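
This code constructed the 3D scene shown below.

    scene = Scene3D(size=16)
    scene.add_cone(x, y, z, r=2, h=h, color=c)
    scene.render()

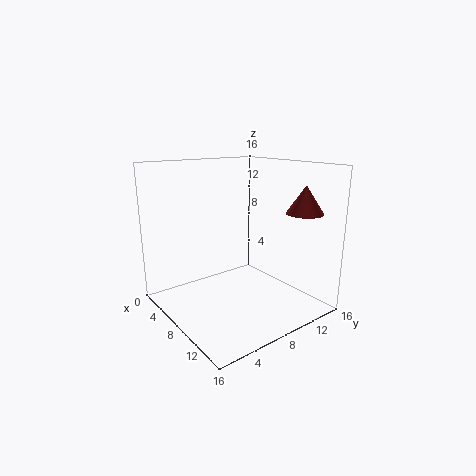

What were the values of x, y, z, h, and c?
x = 13
y = 13
z = 11
h = 3
c = 'brown'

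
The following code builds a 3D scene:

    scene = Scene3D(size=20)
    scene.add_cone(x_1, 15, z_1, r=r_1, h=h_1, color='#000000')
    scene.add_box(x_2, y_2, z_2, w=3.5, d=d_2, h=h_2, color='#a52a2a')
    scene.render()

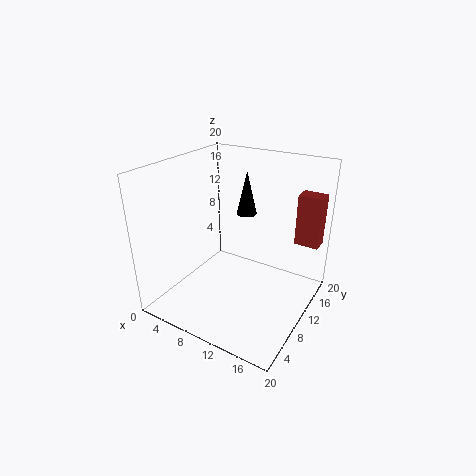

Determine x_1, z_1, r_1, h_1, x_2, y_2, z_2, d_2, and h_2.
x_1 = 8.5; z_1 = 11.5; r_1 = 1.5; h_1 = 6.5; x_2 = 16; y_2 = 16; z_2 = 8; d_2 = 2.5; h_2 = 7.5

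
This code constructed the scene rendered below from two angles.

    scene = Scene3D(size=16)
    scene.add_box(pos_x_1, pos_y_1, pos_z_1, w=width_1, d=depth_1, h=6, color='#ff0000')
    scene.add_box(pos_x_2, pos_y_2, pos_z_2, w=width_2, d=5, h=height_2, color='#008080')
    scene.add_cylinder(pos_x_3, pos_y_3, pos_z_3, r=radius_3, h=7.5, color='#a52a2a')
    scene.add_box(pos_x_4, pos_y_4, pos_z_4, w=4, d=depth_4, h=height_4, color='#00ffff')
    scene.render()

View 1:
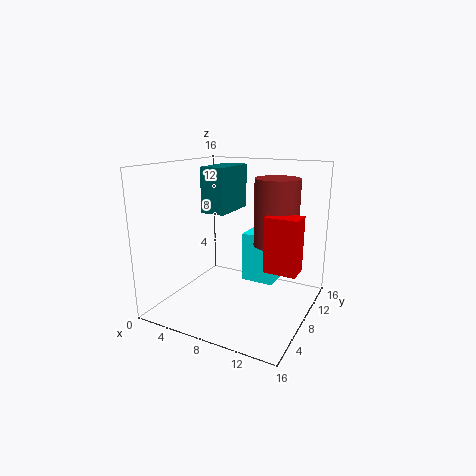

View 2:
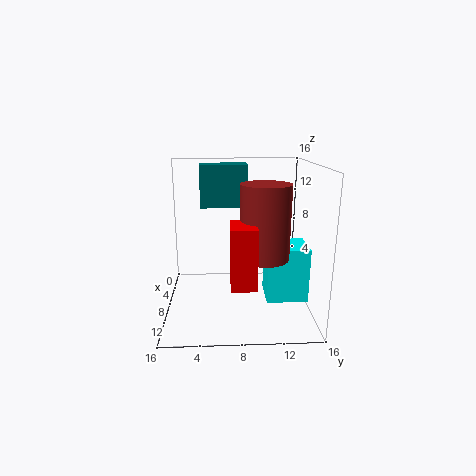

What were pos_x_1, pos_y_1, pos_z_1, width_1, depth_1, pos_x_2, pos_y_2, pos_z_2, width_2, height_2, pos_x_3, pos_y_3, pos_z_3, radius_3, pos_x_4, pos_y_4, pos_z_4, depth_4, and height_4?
pos_x_1 = 11.5; pos_y_1 = 7; pos_z_1 = 5; width_1 = 3.5; depth_1 = 2.5; pos_x_2 = 6; pos_y_2 = 4; pos_z_2 = 11.5; width_2 = 2.5; height_2 = 4.5; pos_x_3 = 11.5; pos_y_3 = 10.5; pos_z_3 = 7; radius_3 = 2.5; pos_x_4 = 7; pos_y_4 = 11; pos_z_4 = 1.5; depth_4 = 4.5; height_4 = 6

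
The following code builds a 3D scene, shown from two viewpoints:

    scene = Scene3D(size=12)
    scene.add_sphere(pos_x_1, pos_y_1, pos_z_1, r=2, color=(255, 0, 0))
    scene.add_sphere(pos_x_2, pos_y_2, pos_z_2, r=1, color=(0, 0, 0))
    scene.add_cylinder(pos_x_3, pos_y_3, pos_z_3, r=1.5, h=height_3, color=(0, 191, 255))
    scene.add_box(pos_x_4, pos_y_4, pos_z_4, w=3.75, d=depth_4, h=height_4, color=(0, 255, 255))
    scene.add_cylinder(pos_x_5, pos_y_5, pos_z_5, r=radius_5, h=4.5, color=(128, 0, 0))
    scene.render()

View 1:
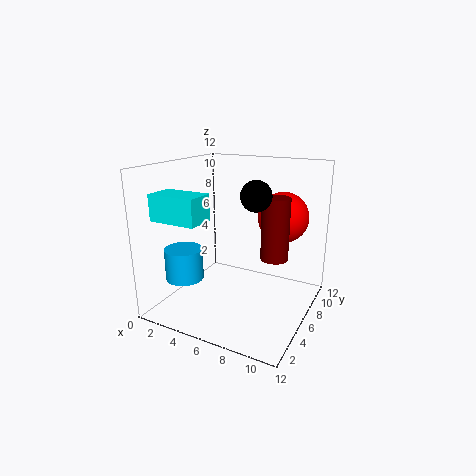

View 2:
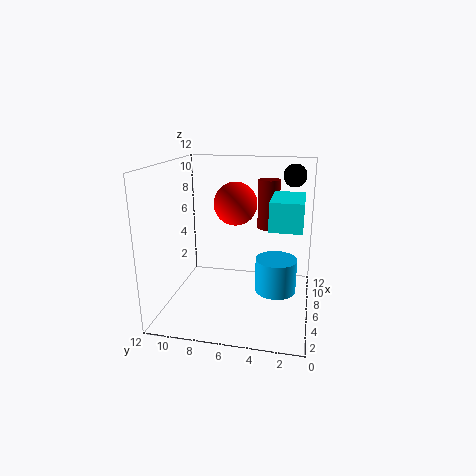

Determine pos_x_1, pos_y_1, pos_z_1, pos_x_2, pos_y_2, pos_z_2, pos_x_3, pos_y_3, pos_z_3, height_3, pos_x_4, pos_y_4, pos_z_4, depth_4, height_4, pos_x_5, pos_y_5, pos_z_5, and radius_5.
pos_x_1 = 9.5, pos_y_1 = 7, pos_z_1 = 8, pos_x_2 = 9.5, pos_y_2 = 1.75, pos_z_2 = 10.75, pos_x_3 = 3, pos_y_3 = 2.5, pos_z_3 = 3.25, height_3 = 2.5, pos_x_4 = 1.5, pos_y_4 = 0.75, pos_z_4 = 8.25, depth_4 = 2.25, height_4 = 2, pos_x_5 = 10, pos_y_5 = 4, pos_z_5 = 5.75, radius_5 = 1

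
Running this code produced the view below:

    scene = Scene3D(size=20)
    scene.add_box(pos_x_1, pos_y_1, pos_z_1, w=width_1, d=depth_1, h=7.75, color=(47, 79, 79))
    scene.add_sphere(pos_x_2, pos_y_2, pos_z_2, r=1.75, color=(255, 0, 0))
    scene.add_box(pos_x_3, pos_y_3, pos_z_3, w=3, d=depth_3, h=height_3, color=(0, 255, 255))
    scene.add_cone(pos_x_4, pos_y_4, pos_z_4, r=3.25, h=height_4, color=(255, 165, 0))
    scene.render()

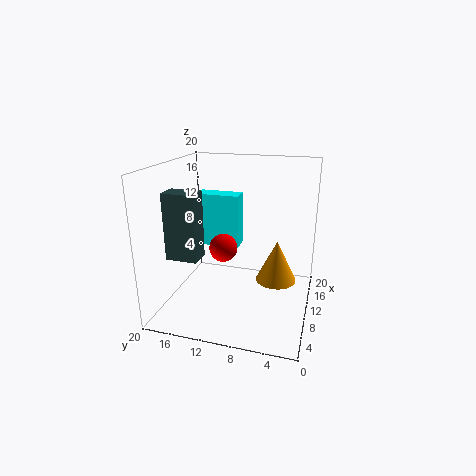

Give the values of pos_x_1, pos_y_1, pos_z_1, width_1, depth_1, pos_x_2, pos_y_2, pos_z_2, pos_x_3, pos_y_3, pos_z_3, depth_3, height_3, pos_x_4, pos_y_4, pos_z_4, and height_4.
pos_x_1 = 0.25, pos_y_1 = 12, pos_z_1 = 10.5, width_1 = 2.5, depth_1 = 3.75, pos_x_2 = 5.25, pos_y_2 = 10.5, pos_z_2 = 10.5, pos_x_3 = 15.75, pos_y_3 = 11.75, pos_z_3 = 5.75, depth_3 = 7, height_3 = 8.5, pos_x_4 = 16.75, pos_y_4 = 5.5, pos_z_4 = 0.5, height_4 = 6.75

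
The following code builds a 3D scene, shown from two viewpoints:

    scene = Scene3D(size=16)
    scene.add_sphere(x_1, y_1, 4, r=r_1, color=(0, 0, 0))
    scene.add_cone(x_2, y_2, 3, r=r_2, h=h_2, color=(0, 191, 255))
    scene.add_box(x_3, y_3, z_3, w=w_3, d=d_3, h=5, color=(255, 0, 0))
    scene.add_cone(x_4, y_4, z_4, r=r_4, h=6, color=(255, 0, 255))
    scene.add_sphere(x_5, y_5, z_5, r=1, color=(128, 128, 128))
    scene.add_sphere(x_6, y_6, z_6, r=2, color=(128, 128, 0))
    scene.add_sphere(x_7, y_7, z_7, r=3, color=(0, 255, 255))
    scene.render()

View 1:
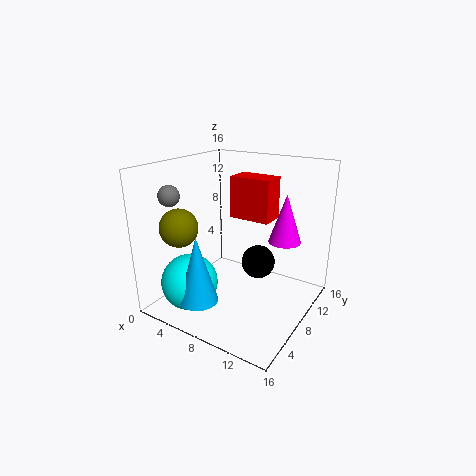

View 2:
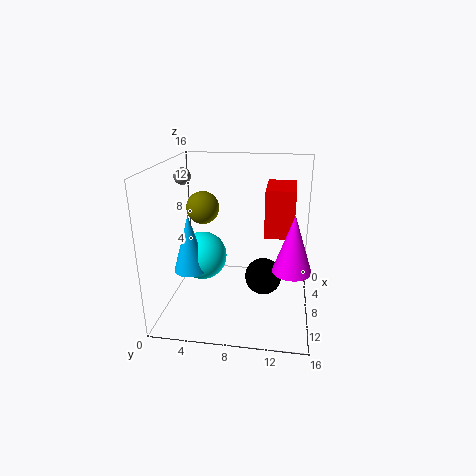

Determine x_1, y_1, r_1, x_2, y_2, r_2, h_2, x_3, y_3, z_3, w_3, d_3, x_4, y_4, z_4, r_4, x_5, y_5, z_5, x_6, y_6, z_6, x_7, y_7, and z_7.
x_1 = 9
y_1 = 11
r_1 = 2
x_2 = 7
y_2 = 2
r_2 = 2
h_2 = 7
x_3 = 5
y_3 = 11
z_3 = 9
w_3 = 5
d_3 = 3
x_4 = 11
y_4 = 14
z_4 = 6
r_4 = 2
x_5 = 5
y_5 = 1
z_5 = 14
x_6 = 4
y_6 = 3
z_6 = 10
x_7 = 5
y_7 = 3
z_7 = 4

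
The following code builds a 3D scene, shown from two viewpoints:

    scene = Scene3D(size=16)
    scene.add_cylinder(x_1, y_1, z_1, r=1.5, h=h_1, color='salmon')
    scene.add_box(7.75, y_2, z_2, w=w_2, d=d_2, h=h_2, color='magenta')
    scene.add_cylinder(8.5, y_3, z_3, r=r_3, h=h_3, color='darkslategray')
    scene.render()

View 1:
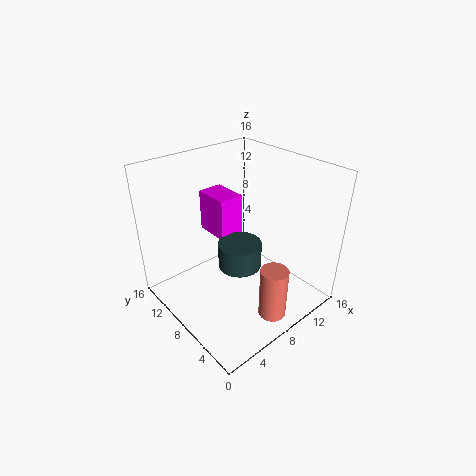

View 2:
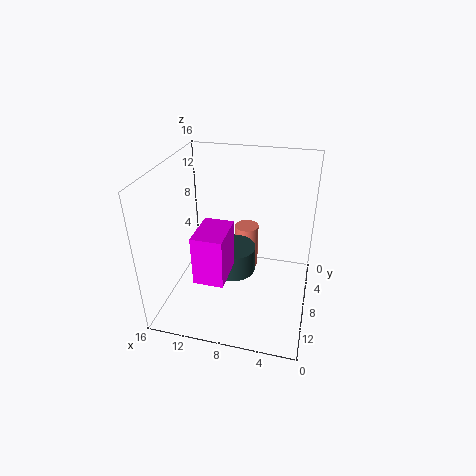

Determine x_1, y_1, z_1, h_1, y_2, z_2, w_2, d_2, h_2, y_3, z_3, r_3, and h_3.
x_1 = 8.25; y_1 = 2.5; z_1 = 0.75; h_1 = 5.75; y_2 = 10.5; z_2 = 6.5; w_2 = 3; d_2 = 4.25; h_2 = 5; y_3 = 8.25; z_3 = 4; r_3 = 2.5; h_3 = 3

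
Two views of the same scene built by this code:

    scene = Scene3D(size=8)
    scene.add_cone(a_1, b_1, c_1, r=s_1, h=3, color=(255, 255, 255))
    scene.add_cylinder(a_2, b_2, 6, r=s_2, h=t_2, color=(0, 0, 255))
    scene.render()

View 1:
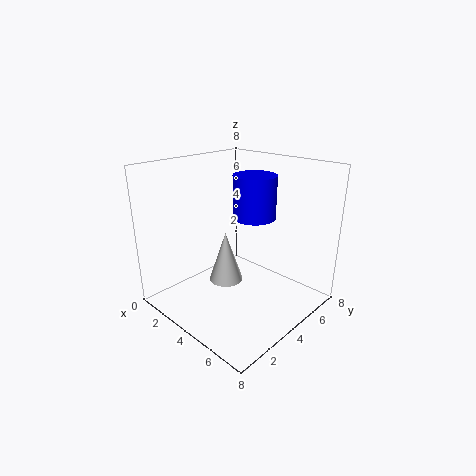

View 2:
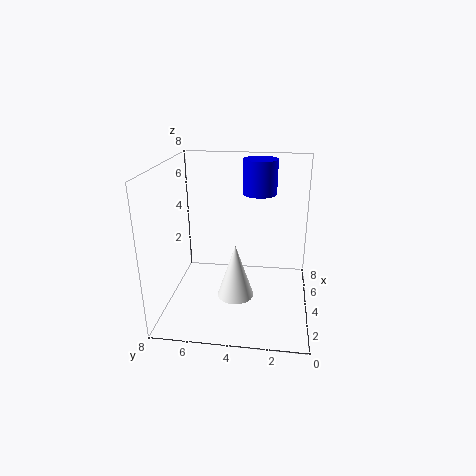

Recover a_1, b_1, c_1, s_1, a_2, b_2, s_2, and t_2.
a_1 = 3
b_1 = 4
c_1 = 1
s_1 = 1
a_2 = 6
b_2 = 3
s_2 = 1
t_2 = 2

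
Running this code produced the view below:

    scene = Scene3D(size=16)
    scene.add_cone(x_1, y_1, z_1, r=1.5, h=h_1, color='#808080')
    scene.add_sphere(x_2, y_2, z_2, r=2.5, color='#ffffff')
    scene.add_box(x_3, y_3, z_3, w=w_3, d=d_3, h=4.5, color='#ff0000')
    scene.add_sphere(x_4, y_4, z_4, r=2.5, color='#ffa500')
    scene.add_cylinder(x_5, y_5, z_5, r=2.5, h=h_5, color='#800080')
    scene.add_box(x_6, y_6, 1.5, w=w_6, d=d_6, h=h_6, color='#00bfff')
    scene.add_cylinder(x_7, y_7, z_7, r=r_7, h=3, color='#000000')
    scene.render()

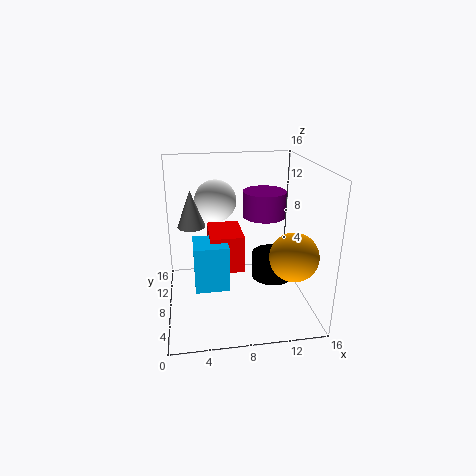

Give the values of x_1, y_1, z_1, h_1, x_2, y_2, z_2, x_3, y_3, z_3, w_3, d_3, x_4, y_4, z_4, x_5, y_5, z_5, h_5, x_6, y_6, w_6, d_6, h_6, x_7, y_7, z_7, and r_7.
x_1 = 3; y_1 = 8.5; z_1 = 9.5; h_1 = 4; x_2 = 6; y_2 = 12.5; z_2 = 11; x_3 = 5; y_3 = 9; z_3 = 3; w_3 = 4; d_3 = 5.5; x_4 = 13; y_4 = 3.5; z_4 = 7.5; x_5 = 11.5; y_5 = 10.5; z_5 = 9.5; h_5 = 3; x_6 = 3; y_6 = 7.5; w_6 = 4; d_6 = 4; h_6 = 5.5; x_7 = 12.5; y_7 = 9.5; z_7 = 2; r_7 = 2.5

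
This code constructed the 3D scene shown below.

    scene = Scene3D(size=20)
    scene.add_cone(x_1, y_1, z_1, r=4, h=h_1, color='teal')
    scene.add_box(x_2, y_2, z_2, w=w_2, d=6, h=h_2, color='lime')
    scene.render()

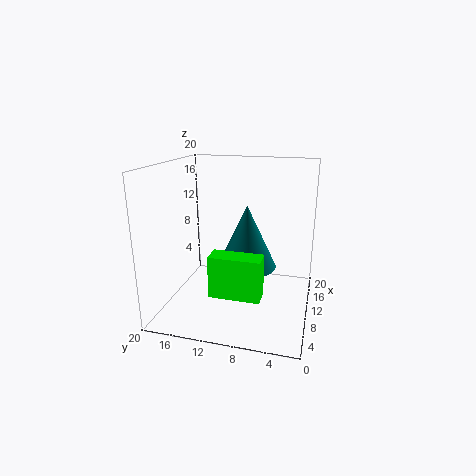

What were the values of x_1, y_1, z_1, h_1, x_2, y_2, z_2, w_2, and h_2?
x_1 = 9; y_1 = 8.5; z_1 = 6.5; h_1 = 8.5; x_2 = 0.5; y_2 = 5; z_2 = 6; w_2 = 2.5; h_2 = 5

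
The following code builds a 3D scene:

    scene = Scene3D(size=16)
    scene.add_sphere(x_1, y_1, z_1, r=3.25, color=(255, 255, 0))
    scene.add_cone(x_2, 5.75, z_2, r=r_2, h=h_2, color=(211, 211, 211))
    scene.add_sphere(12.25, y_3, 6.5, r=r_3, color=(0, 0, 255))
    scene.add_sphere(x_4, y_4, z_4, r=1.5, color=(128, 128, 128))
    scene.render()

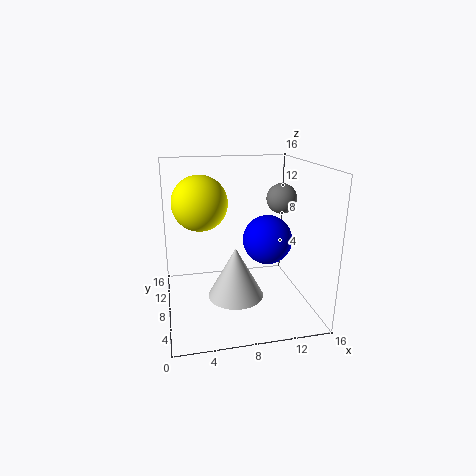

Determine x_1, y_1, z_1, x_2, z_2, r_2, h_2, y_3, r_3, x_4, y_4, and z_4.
x_1 = 4.25; y_1 = 11.5; z_1 = 11.25; x_2 = 7.25; z_2 = 2.25; r_2 = 3; h_2 = 5.5; y_3 = 10.5; r_3 = 3; x_4 = 11.75; y_4 = 5; z_4 = 13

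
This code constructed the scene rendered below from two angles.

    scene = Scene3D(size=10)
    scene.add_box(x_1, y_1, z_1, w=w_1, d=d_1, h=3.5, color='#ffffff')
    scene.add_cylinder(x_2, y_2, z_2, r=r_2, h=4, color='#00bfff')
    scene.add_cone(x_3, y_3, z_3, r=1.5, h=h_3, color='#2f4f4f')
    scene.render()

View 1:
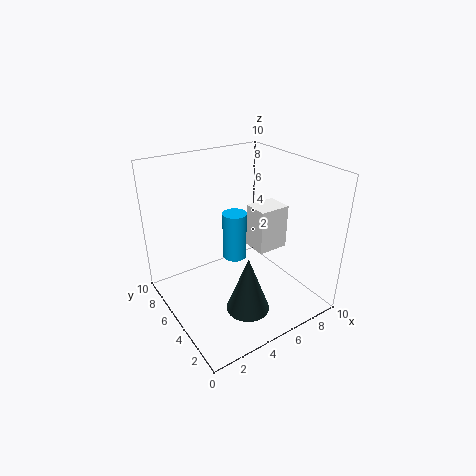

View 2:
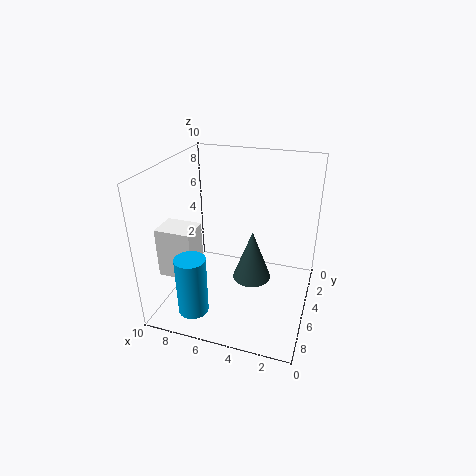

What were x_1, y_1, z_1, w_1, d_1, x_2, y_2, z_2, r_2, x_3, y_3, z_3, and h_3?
x_1 = 7.5; y_1 = 5.5; z_1 = 2.5; w_1 = 2.5; d_1 = 2; x_2 = 7; y_2 = 8.5; z_2 = 1; r_2 = 1; x_3 = 4.5; y_3 = 3; z_3 = 0.5; h_3 = 4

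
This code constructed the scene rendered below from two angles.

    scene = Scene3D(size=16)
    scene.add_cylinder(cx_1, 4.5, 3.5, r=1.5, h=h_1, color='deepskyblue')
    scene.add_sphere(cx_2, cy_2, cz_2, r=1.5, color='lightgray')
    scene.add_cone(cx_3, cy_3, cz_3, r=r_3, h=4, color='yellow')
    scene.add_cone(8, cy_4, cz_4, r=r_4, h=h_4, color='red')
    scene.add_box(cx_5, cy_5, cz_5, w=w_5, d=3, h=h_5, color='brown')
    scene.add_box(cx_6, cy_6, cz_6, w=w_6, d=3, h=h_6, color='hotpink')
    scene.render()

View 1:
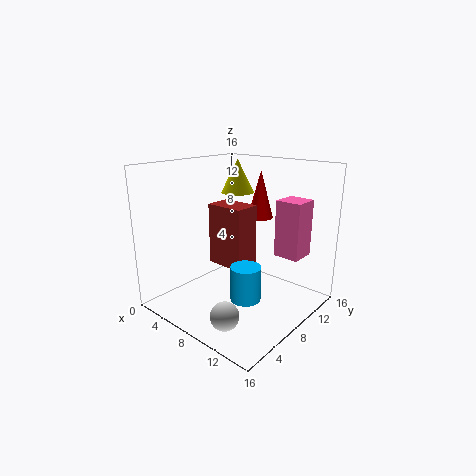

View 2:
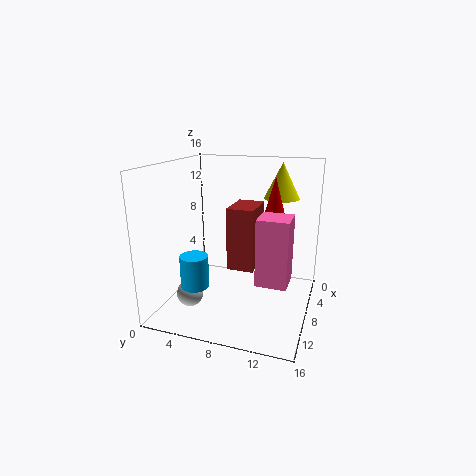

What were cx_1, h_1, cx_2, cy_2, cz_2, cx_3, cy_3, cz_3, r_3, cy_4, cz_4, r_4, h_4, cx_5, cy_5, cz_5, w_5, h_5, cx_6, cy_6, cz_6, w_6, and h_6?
cx_1 = 12
h_1 = 3.5
cx_2 = 10.5
cy_2 = 3
cz_2 = 1.5
cx_3 = 4.5
cy_3 = 12
cz_3 = 12
r_3 = 2
cy_4 = 12
cz_4 = 9.5
r_4 = 1.5
h_4 = 5.5
cx_5 = 4.5
cy_5 = 7
cz_5 = 4.5
w_5 = 4.5
h_5 = 7
cx_6 = 10.5
cy_6 = 11.5
cz_6 = 5.5
w_6 = 3
h_6 = 6.5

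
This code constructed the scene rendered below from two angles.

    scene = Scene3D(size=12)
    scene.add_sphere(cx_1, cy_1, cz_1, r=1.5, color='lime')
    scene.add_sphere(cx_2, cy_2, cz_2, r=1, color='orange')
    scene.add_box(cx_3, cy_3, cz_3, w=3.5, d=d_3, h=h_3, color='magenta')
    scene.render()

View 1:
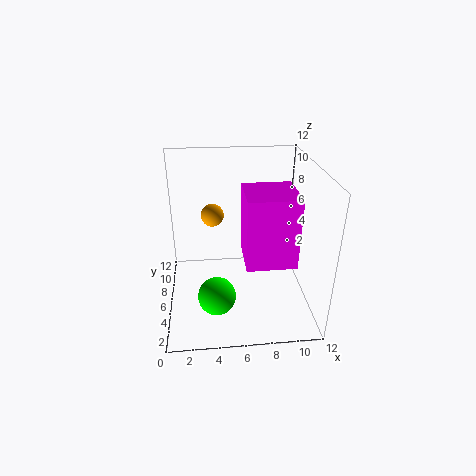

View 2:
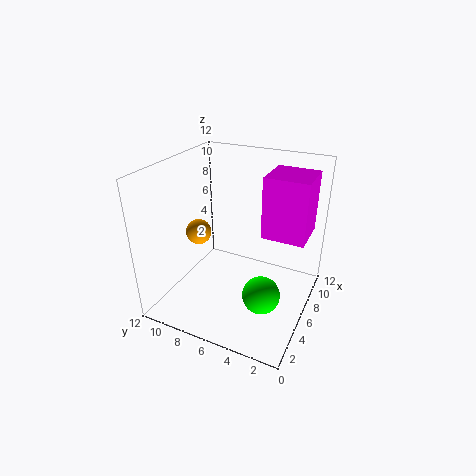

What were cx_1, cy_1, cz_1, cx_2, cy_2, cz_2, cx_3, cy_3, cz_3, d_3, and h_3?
cx_1 = 4, cy_1 = 3, cz_1 = 2.5, cx_2 = 4, cy_2 = 8.5, cz_2 = 7, cx_3 = 6, cy_3 = 0.5, cz_3 = 6.5, d_3 = 3.5, h_3 = 5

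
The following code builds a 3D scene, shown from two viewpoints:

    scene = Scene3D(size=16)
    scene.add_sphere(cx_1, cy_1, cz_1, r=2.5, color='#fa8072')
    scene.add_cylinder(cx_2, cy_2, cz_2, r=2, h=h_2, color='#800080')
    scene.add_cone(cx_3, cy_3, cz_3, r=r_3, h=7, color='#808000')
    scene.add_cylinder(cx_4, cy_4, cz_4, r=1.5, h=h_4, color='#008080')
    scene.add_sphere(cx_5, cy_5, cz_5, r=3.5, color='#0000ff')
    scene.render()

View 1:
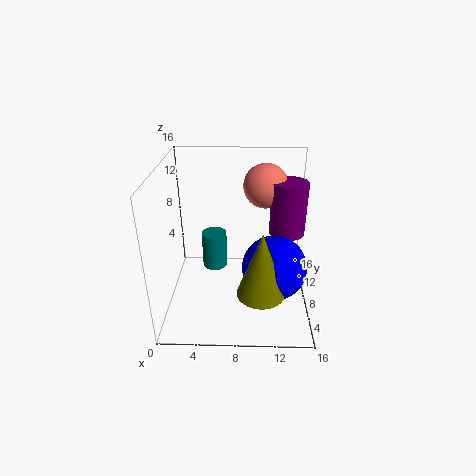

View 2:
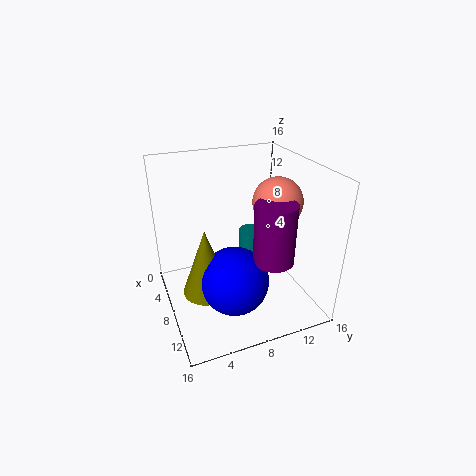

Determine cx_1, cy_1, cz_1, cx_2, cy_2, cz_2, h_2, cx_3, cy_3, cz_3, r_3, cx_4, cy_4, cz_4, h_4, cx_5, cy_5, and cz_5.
cx_1 = 11, cy_1 = 11, cz_1 = 13, cx_2 = 13.5, cy_2 = 9.5, cz_2 = 8, h_2 = 6, cx_3 = 10.5, cy_3 = 3.5, cz_3 = 4, r_3 = 2.5, cx_4 = 5, cy_4 = 11, cz_4 = 2.5, h_4 = 4.5, cx_5 = 12, cy_5 = 6, cz_5 = 5.5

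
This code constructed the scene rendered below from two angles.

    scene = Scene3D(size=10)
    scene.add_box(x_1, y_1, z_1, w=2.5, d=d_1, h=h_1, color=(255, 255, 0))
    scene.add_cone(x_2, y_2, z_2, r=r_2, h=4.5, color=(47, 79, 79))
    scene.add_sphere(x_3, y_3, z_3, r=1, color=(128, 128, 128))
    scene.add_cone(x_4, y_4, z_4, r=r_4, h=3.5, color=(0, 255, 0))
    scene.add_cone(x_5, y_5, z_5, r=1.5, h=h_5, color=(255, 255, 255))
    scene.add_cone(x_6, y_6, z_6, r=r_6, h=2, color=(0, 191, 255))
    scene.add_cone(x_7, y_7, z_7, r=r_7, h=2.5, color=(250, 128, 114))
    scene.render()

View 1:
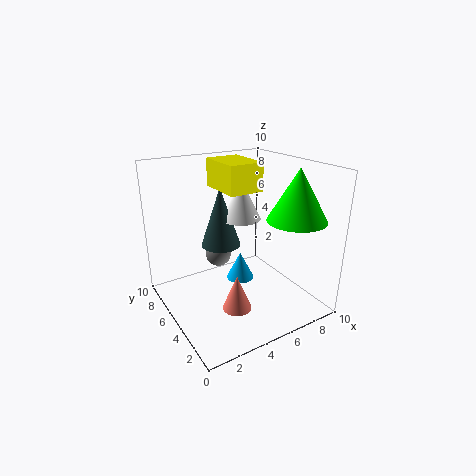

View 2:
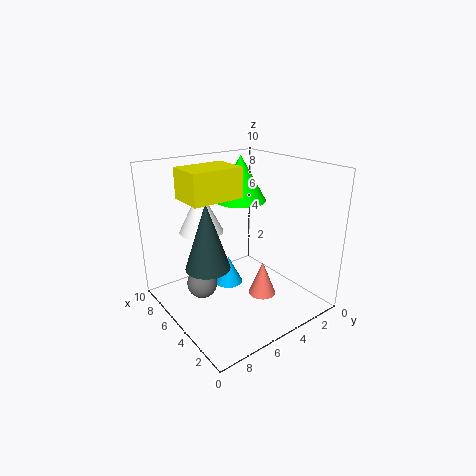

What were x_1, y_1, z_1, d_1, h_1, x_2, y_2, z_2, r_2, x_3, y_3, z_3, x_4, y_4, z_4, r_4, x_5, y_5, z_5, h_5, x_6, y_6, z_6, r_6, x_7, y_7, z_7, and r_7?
x_1 = 4.5; y_1 = 5; z_1 = 8; d_1 = 3.5; h_1 = 2; x_2 = 5; y_2 = 7.5; z_2 = 3.5; r_2 = 1.5; x_3 = 5; y_3 = 8; z_3 = 2.5; x_4 = 8; y_4 = 2.5; z_4 = 6.5; r_4 = 2; x_5 = 6.5; y_5 = 7; z_5 = 5.5; h_5 = 3; x_6 = 5.5; y_6 = 5.5; z_6 = 1.5; r_6 = 1; x_7 = 4; y_7 = 3.5; z_7 = 0.5; r_7 = 1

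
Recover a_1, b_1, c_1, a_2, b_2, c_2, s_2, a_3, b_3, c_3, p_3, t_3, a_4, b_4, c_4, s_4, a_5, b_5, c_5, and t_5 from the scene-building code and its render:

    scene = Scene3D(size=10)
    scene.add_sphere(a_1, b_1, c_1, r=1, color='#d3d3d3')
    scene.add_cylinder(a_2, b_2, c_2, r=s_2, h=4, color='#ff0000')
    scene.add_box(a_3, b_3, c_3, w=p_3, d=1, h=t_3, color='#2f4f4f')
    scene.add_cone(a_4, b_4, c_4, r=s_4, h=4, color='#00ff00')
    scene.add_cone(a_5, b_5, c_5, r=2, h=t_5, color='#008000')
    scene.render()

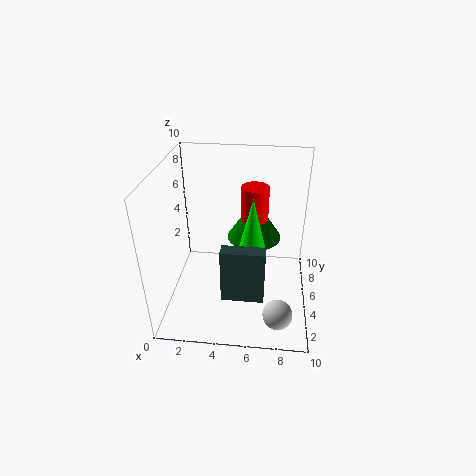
a_1 = 8
b_1 = 2
c_1 = 1
a_2 = 6
b_2 = 7
c_2 = 4
s_2 = 1
a_3 = 4
b_3 = 3
c_3 = 1
p_3 = 3
t_3 = 4
a_4 = 6
b_4 = 5
c_4 = 4
s_4 = 1
a_5 = 6
b_5 = 7
c_5 = 4
t_5 = 3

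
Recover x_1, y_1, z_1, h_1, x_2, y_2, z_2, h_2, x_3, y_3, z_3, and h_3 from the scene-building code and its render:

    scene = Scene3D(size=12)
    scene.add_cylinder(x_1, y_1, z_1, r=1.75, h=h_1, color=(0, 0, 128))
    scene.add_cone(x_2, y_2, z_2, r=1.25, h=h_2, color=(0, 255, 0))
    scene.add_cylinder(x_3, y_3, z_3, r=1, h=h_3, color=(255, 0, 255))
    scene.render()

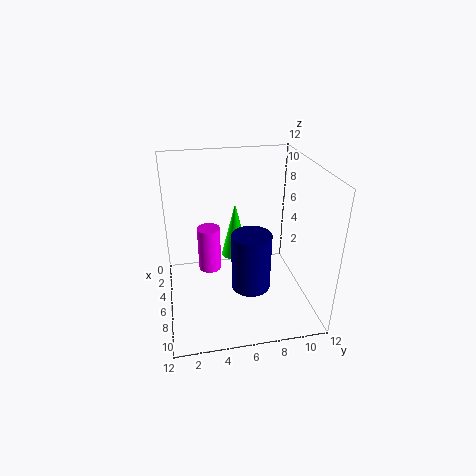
x_1 = 5.75, y_1 = 7.25, z_1 = 0.75, h_1 = 5.25, x_2 = 3.5, y_2 = 6.25, z_2 = 3, h_2 = 5, x_3 = 4.25, y_3 = 3.75, z_3 = 2.25, h_3 = 4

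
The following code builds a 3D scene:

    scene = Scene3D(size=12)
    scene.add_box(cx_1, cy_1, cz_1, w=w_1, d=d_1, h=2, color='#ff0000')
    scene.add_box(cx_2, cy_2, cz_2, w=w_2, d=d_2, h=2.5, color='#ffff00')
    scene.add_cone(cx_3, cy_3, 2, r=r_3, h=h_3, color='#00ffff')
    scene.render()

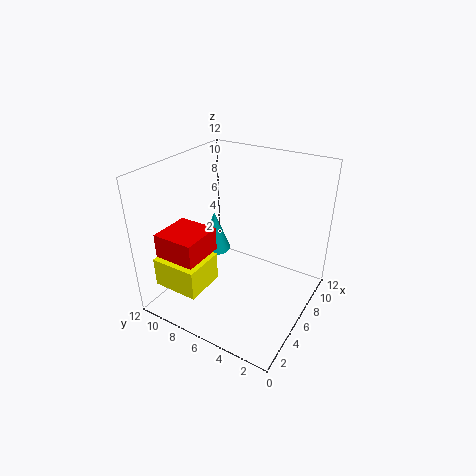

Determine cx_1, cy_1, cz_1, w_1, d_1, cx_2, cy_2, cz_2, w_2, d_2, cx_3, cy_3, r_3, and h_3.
cx_1 = 1.5, cy_1 = 7.5, cz_1 = 5, w_1 = 3.5, d_1 = 3.5, cx_2 = 1.5, cy_2 = 7.5, cz_2 = 2, w_2 = 3.5, d_2 = 4, cx_3 = 9, cy_3 = 10.5, r_3 = 1.5, h_3 = 4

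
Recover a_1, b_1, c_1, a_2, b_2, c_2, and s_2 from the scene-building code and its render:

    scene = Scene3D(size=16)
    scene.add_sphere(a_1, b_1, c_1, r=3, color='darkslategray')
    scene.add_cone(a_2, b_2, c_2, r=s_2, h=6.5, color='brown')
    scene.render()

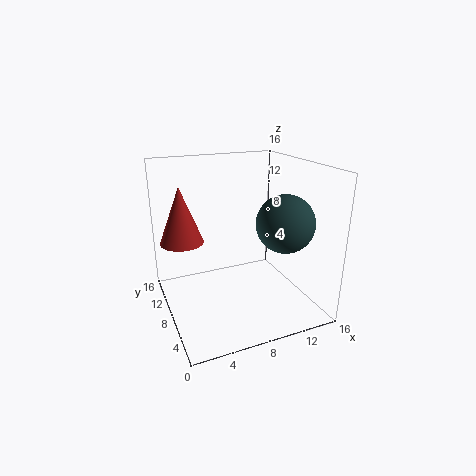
a_1 = 11.5
b_1 = 4
c_1 = 10.5
a_2 = 2.5
b_2 = 11.5
c_2 = 7
s_2 = 2.5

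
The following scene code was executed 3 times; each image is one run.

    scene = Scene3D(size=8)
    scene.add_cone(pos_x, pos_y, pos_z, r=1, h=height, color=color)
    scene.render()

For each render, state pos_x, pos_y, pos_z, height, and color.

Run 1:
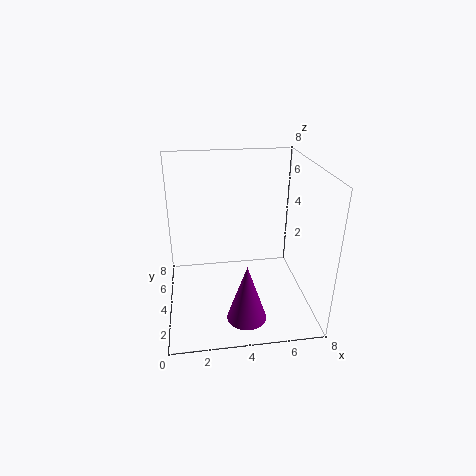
pos_x = 4, pos_y = 1, pos_z = 1, height = 3, color = 'purple'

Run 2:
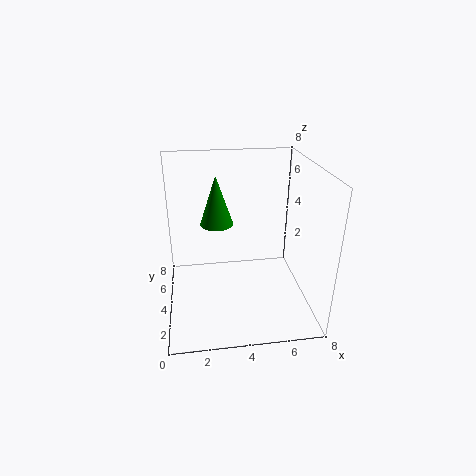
pos_x = 3, pos_y = 6, pos_z = 4, height = 3, color = 'green'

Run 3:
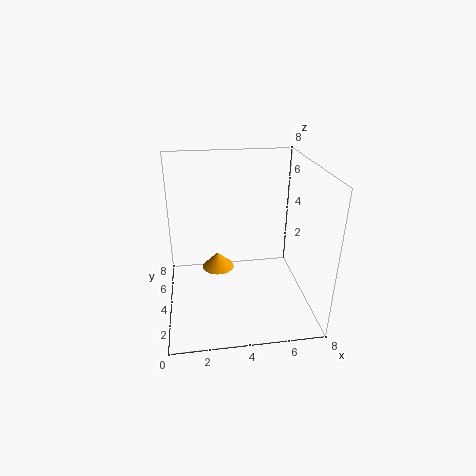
pos_x = 3, pos_y = 6, pos_z = 1, height = 1, color = 'orange'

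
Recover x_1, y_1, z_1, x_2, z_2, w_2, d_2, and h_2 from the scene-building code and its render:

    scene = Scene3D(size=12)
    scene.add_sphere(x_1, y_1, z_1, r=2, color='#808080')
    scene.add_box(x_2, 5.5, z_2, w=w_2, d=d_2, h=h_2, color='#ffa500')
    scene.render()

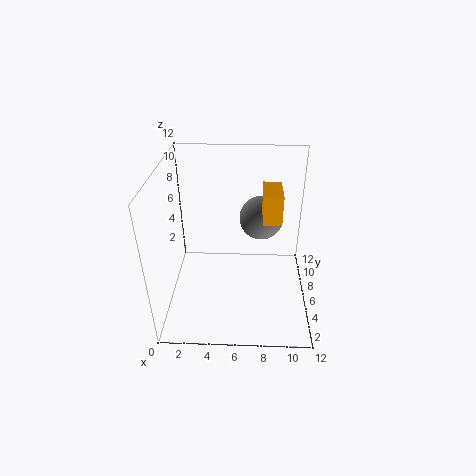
x_1 = 8
y_1 = 9.5
z_1 = 6
x_2 = 8
z_2 = 7.5
w_2 = 1.5
d_2 = 3
h_2 = 2.5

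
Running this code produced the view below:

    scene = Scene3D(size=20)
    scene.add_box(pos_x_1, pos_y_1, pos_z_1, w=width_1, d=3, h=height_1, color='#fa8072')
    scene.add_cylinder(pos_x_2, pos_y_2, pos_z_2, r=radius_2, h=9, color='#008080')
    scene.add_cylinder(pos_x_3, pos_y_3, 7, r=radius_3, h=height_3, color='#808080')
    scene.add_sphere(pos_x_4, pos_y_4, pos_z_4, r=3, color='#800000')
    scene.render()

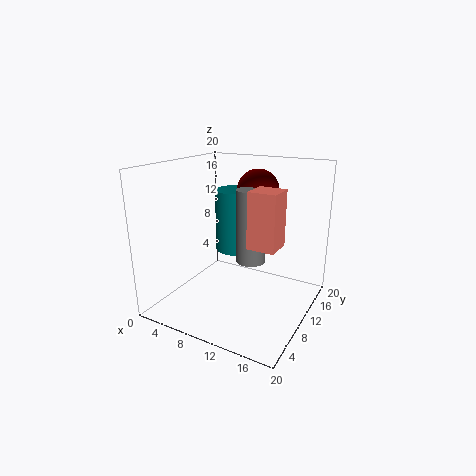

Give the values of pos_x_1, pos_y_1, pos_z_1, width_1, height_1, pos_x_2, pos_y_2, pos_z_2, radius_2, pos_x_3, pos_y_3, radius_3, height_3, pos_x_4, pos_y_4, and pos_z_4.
pos_x_1 = 16, pos_y_1 = 1, pos_z_1 = 13, width_1 = 3, height_1 = 6, pos_x_2 = 8, pos_y_2 = 13, pos_z_2 = 7, radius_2 = 3, pos_x_3 = 12, pos_y_3 = 10, radius_3 = 2, height_3 = 10, pos_x_4 = 11, pos_y_4 = 14, pos_z_4 = 16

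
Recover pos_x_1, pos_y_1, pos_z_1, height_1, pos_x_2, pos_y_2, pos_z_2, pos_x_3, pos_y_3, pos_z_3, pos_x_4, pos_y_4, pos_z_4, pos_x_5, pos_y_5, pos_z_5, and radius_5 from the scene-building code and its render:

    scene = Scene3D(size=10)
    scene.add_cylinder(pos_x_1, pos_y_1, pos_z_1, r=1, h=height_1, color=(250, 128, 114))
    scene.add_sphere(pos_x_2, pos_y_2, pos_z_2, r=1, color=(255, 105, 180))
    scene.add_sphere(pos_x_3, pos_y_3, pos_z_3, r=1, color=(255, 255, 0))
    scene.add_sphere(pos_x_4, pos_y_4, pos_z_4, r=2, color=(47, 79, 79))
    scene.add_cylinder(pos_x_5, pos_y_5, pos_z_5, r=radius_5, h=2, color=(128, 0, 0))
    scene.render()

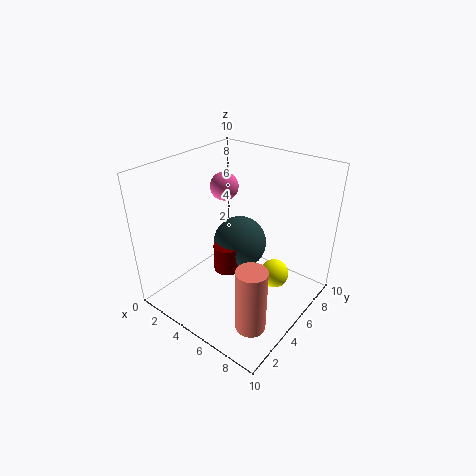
pos_x_1 = 8; pos_y_1 = 2.5; pos_z_1 = 0.5; height_1 = 4.5; pos_x_2 = 3; pos_y_2 = 6; pos_z_2 = 8; pos_x_3 = 7.5; pos_y_3 = 6; pos_z_3 = 2.5; pos_x_4 = 4; pos_y_4 = 6.5; pos_z_4 = 3.5; pos_x_5 = 4; pos_y_5 = 5; pos_z_5 = 2; radius_5 = 1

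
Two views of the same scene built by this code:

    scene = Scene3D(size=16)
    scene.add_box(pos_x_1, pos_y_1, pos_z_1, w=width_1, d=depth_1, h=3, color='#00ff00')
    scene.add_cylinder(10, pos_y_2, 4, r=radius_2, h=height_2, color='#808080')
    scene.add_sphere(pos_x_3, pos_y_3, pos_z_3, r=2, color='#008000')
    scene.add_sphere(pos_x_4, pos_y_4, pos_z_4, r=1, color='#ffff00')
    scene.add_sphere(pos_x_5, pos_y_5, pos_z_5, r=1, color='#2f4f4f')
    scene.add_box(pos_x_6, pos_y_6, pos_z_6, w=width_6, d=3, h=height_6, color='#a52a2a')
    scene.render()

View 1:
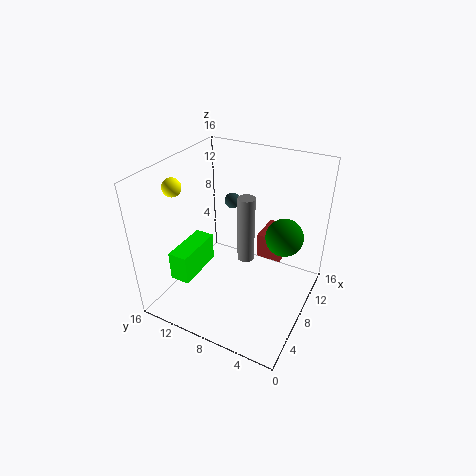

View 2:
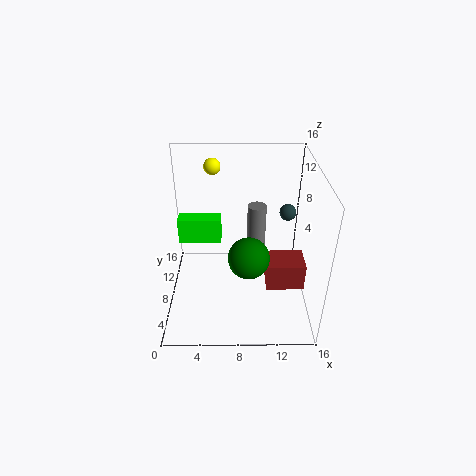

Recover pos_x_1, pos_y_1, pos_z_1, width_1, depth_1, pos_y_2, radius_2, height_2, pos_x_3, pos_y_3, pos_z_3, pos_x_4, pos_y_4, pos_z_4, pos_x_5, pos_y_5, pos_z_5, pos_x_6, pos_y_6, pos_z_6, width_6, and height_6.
pos_x_1 = 1
pos_y_1 = 10
pos_z_1 = 6
width_1 = 5
depth_1 = 2
pos_y_2 = 8
radius_2 = 1
height_2 = 8
pos_x_3 = 9
pos_y_3 = 3
pos_z_3 = 9
pos_x_4 = 5
pos_y_4 = 14
pos_z_4 = 14
pos_x_5 = 14
pos_y_5 = 12
pos_z_5 = 9
pos_x_6 = 11
pos_y_6 = 4
pos_z_6 = 4
width_6 = 4
height_6 = 3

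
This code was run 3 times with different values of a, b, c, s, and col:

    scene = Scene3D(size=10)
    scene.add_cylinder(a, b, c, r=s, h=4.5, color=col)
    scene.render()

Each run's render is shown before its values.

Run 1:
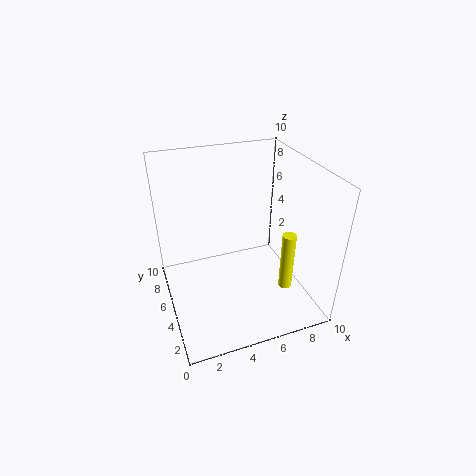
a = 8.5
b = 4
c = 0.5
s = 0.5
col = 'yellow'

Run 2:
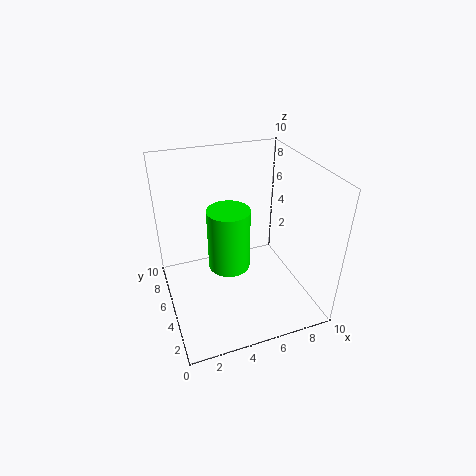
a = 4.5
b = 5.5
c = 2.5
s = 1.5
col = 'lime'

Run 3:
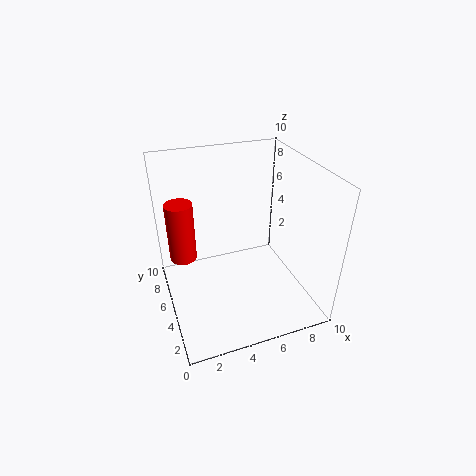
a = 1.5
b = 7.5
c = 2.5
s = 1
col = 'red'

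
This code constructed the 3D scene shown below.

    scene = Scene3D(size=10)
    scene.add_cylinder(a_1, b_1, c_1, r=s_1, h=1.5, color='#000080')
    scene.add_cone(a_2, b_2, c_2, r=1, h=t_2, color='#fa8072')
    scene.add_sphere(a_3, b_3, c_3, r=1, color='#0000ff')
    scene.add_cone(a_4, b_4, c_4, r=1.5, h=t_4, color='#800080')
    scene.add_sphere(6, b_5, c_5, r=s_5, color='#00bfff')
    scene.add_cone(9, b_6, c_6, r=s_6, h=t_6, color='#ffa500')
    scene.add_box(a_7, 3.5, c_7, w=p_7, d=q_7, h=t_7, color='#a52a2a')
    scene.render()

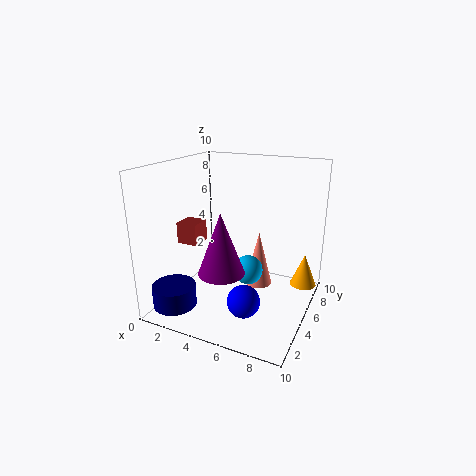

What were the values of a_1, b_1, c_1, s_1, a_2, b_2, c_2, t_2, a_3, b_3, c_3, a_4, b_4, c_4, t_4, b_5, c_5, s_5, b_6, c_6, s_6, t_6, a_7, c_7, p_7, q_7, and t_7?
a_1 = 1.5; b_1 = 2; c_1 = 0.5; s_1 = 1.5; a_2 = 6; b_2 = 6.5; c_2 = 1; t_2 = 4; a_3 = 7; b_3 = 1.5; c_3 = 2.5; a_4 = 5; b_4 = 2.5; c_4 = 3.5; t_4 = 4; b_5 = 4.5; c_5 = 3; s_5 = 1; b_6 = 8.5; c_6 = 0.5; s_6 = 1; t_6 = 2.5; a_7 = 1; c_7 = 4.5; p_7 = 1.5; q_7 = 1.5; t_7 = 1.5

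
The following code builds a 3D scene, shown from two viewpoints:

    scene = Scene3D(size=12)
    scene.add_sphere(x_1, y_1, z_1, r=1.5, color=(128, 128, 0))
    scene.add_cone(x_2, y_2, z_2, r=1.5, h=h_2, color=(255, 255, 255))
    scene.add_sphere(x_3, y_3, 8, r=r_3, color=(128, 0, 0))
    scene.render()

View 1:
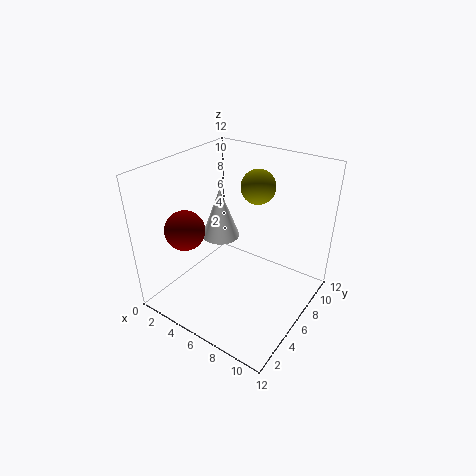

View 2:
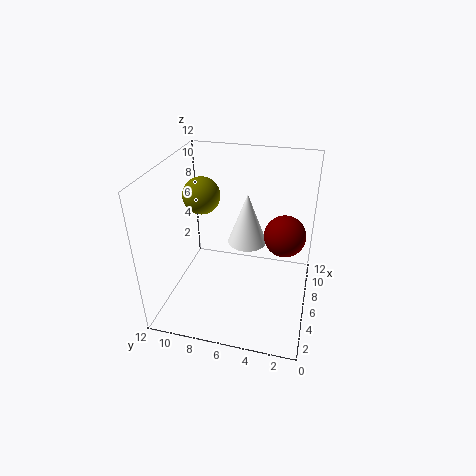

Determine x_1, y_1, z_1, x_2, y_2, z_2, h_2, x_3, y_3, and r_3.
x_1 = 6
y_1 = 9
z_1 = 9.5
x_2 = 5
y_2 = 5
z_2 = 6.5
h_2 = 4
x_3 = 4
y_3 = 2
r_3 = 1.5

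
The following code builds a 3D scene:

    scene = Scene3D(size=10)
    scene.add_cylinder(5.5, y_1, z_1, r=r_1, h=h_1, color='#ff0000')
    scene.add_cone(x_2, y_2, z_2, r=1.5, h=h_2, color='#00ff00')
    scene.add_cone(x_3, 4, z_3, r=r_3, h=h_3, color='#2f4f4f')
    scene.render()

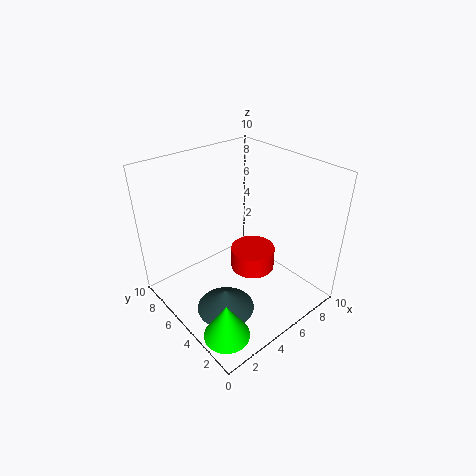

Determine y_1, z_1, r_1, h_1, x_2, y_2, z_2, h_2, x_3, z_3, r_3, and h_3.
y_1 = 4, z_1 = 3, r_1 = 1.5, h_1 = 1.5, x_2 = 1.5, y_2 = 2, z_2 = 0.5, h_2 = 2.5, x_3 = 3, z_3 = 0.5, r_3 = 2, h_3 = 1.5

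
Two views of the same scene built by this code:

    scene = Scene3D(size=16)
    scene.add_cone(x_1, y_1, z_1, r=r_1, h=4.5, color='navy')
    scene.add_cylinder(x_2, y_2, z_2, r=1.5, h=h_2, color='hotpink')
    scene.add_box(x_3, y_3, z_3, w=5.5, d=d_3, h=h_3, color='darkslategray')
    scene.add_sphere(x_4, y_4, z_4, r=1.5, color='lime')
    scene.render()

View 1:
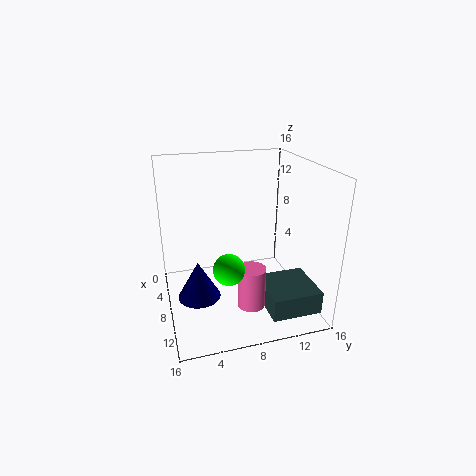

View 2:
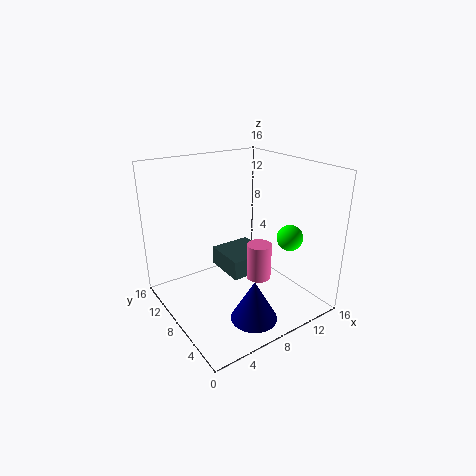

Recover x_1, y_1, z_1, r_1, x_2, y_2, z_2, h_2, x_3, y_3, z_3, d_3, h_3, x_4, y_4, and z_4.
x_1 = 7
y_1 = 3.5
z_1 = 0.5
r_1 = 2.5
x_2 = 11.5
y_2 = 8.5
z_2 = 1.5
h_2 = 4.5
x_3 = 9
y_3 = 10
z_3 = 1
d_3 = 5.5
h_3 = 2.5
x_4 = 13.5
y_4 = 5.5
z_4 = 7.5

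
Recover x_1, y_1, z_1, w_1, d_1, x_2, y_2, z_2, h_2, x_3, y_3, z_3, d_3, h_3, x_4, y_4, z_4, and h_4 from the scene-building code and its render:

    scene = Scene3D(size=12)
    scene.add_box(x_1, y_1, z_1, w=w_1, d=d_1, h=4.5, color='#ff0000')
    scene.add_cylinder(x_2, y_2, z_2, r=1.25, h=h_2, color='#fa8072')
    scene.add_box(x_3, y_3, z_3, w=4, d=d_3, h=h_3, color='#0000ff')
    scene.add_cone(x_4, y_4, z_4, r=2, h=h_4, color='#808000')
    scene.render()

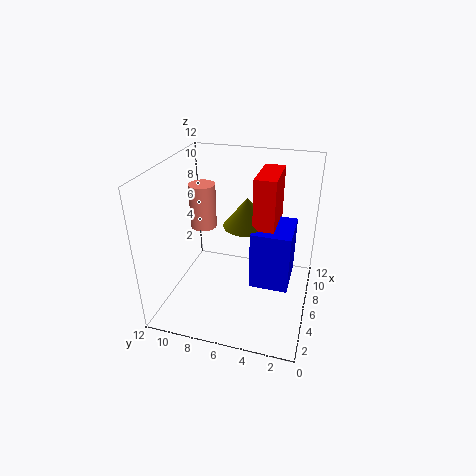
x_1 = 5.75, y_1 = 3, z_1 = 6.75, w_1 = 4.25, d_1 = 1.75, x_2 = 9.5, y_2 = 10.5, z_2 = 4.75, h_2 = 4.25, x_3 = 5, y_3 = 1.5, z_3 = 2, d_3 = 3.25, h_3 = 5, x_4 = 7, y_4 = 5.5, z_4 = 6.75, h_4 = 2.5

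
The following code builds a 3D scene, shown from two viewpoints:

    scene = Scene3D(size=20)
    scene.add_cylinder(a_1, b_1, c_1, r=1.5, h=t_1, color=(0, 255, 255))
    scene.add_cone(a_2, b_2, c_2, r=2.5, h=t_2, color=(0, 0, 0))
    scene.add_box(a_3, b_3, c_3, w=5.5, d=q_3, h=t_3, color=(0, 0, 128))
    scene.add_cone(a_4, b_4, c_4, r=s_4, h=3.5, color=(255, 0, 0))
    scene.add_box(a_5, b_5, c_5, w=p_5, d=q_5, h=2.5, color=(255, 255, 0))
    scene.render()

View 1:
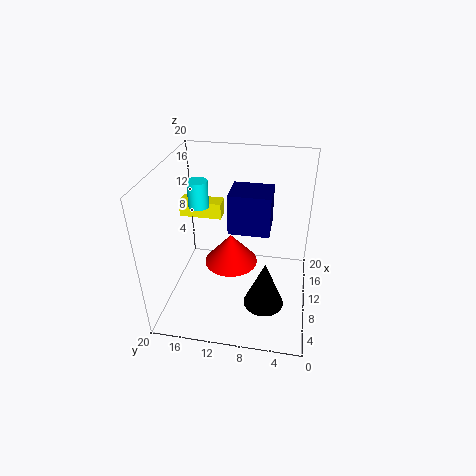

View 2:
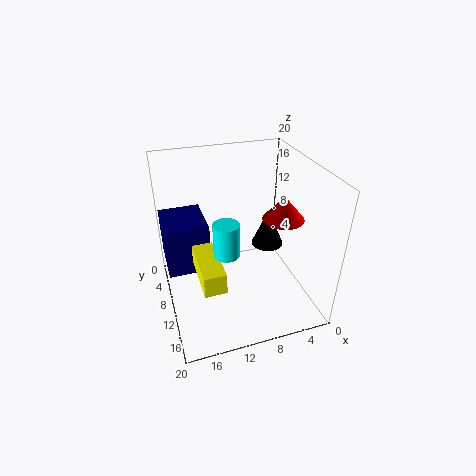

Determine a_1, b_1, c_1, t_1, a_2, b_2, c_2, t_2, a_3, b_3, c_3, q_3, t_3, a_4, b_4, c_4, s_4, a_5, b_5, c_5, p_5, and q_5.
a_1 = 13.5; b_1 = 16.5; c_1 = 12.5; t_1 = 4; a_2 = 3.5; b_2 = 5.5; c_2 = 5; t_2 = 6; a_3 = 14.5; b_3 = 6; c_3 = 7.5; q_3 = 6.5; t_3 = 6.5; a_4 = 3; b_4 = 9.5; c_4 = 11.5; s_4 = 3; a_5 = 14.5; b_5 = 13.5; c_5 = 10; p_5 = 2.5; q_5 = 6.5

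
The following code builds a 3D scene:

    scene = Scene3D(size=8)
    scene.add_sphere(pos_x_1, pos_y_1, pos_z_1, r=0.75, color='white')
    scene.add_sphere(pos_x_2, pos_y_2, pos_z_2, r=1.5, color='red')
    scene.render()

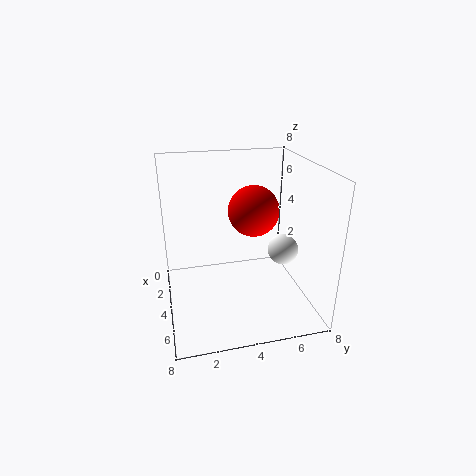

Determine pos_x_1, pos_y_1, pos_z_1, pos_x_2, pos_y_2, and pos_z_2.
pos_x_1 = 6.25; pos_y_1 = 5.75; pos_z_1 = 4.25; pos_x_2 = 2.75; pos_y_2 = 5.25; pos_z_2 = 5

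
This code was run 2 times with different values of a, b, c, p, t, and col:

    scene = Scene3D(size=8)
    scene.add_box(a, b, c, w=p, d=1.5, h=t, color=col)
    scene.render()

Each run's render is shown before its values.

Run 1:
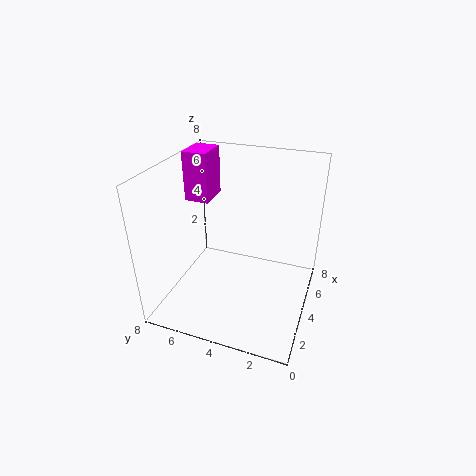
a = 5.5; b = 6.5; c = 5; p = 2; t = 3; col = 'magenta'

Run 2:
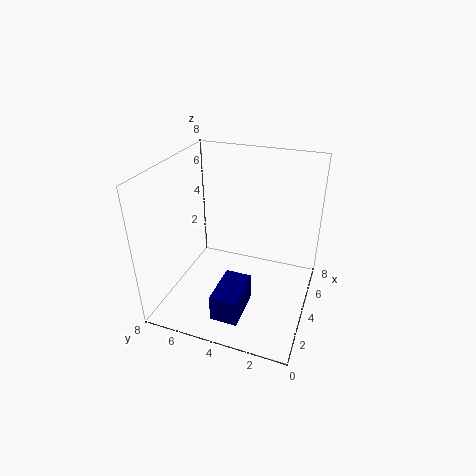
a = 1; b = 3; c = 0.5; p = 2.5; t = 1.5; col = 'navy'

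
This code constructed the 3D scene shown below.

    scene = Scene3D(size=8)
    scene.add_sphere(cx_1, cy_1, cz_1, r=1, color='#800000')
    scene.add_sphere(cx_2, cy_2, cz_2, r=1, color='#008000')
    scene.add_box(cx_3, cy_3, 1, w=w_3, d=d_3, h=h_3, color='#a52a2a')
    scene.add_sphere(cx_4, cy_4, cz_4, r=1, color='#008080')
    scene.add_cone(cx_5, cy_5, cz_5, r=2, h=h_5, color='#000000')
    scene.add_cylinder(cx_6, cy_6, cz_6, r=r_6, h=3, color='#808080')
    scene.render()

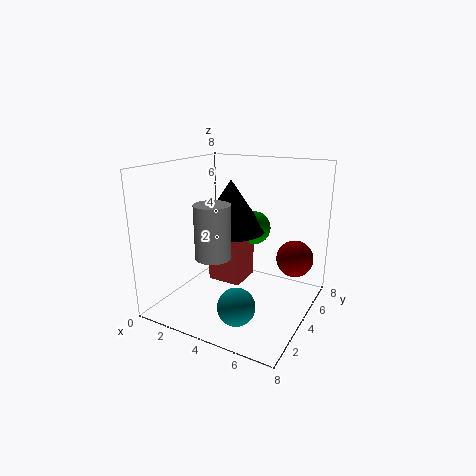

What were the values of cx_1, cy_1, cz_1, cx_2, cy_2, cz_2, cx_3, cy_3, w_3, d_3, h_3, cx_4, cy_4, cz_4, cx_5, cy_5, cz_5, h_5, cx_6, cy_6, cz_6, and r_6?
cx_1 = 7
cy_1 = 5
cz_1 = 3
cx_2 = 4
cy_2 = 6
cz_2 = 4
cx_3 = 2
cy_3 = 4
w_3 = 2
d_3 = 2
h_3 = 3
cx_4 = 5
cy_4 = 2
cz_4 = 1
cx_5 = 3
cy_5 = 5
cz_5 = 4
h_5 = 3
cx_6 = 3
cy_6 = 3
cz_6 = 3
r_6 = 1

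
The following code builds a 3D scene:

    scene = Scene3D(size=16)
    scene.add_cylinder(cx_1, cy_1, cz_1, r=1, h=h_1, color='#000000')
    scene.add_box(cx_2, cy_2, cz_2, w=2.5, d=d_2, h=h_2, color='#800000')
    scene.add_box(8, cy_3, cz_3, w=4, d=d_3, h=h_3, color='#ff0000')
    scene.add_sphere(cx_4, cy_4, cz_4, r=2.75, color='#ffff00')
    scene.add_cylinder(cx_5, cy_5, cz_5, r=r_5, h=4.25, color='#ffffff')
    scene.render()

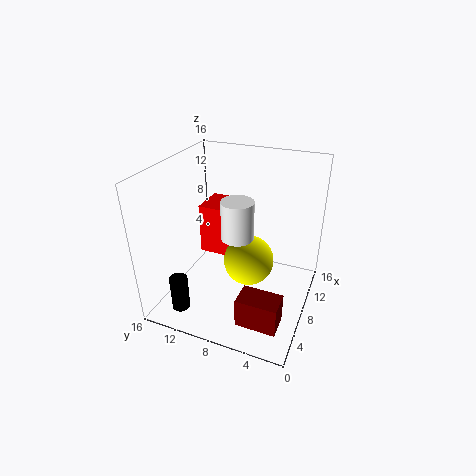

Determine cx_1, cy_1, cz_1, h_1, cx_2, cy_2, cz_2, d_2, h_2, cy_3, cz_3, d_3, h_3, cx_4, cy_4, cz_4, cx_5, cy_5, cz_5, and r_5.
cx_1 = 3
cy_1 = 13
cz_1 = 0.5
h_1 = 4
cx_2 = 0.5
cy_2 = 1.25
cz_2 = 3
d_2 = 4
h_2 = 3
cy_3 = 8.5
cz_3 = 5.25
d_3 = 4.25
h_3 = 5.75
cx_4 = 7.5
cy_4 = 6.5
cz_4 = 5.75
cx_5 = 7.25
cy_5 = 7.75
cz_5 = 8.5
r_5 = 1.75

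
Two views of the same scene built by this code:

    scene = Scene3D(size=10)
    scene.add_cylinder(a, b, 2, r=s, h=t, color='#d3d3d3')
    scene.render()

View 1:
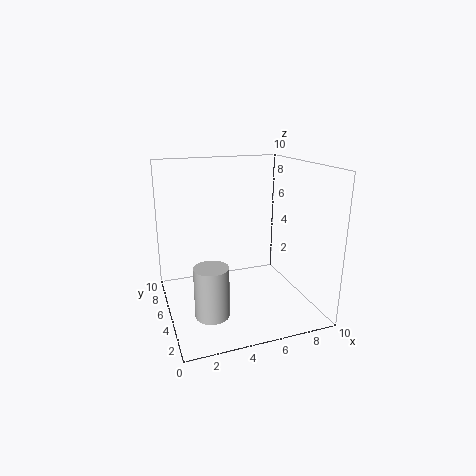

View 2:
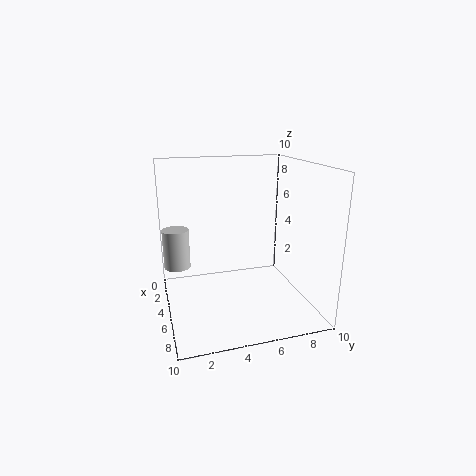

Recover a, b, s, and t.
a = 2, b = 1, s = 1, t = 3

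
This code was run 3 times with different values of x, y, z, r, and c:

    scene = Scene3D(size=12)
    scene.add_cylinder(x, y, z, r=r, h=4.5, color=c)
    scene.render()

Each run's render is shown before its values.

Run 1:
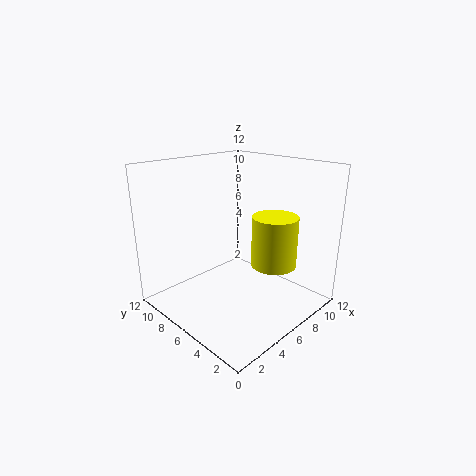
x = 9
y = 4.5
z = 3
r = 2
c = 'yellow'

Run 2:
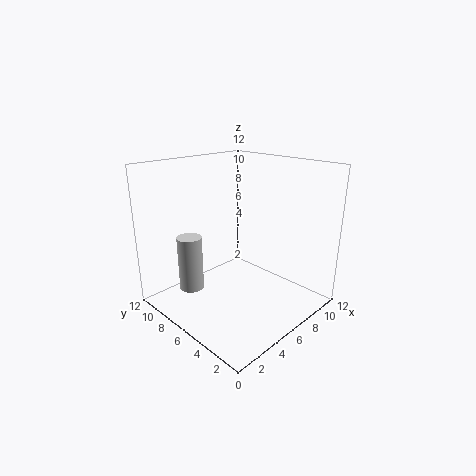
x = 2.5
y = 8
z = 2
r = 1
c = 'lightgray'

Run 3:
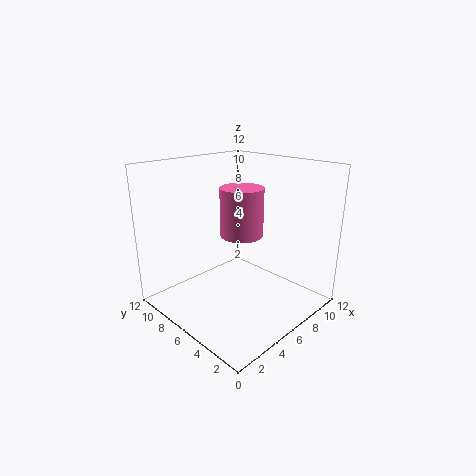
x = 8.5
y = 8
z = 5
r = 2
c = 'hotpink'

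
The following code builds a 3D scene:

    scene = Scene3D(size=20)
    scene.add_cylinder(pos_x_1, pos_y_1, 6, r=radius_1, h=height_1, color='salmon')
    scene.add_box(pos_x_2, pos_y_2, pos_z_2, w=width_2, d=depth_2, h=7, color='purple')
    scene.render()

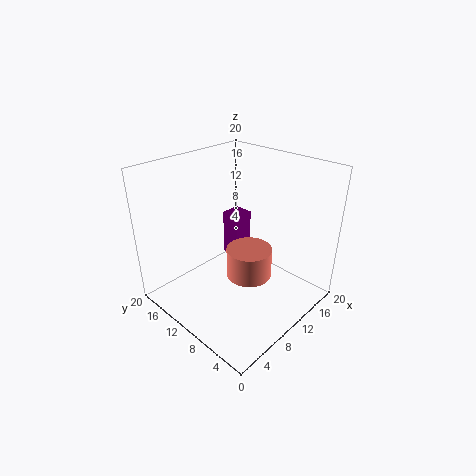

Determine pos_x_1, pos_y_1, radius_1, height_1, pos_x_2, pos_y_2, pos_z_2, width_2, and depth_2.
pos_x_1 = 9, pos_y_1 = 7, radius_1 = 3, height_1 = 4, pos_x_2 = 13, pos_y_2 = 13, pos_z_2 = 4, width_2 = 3, depth_2 = 3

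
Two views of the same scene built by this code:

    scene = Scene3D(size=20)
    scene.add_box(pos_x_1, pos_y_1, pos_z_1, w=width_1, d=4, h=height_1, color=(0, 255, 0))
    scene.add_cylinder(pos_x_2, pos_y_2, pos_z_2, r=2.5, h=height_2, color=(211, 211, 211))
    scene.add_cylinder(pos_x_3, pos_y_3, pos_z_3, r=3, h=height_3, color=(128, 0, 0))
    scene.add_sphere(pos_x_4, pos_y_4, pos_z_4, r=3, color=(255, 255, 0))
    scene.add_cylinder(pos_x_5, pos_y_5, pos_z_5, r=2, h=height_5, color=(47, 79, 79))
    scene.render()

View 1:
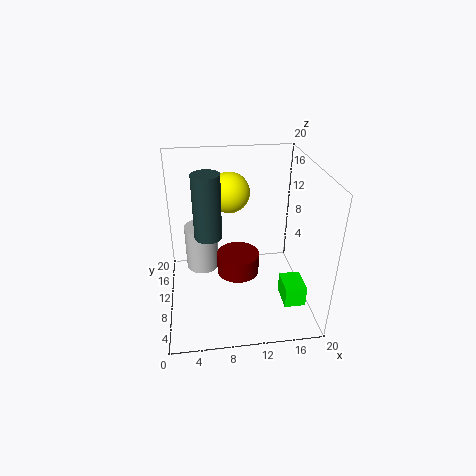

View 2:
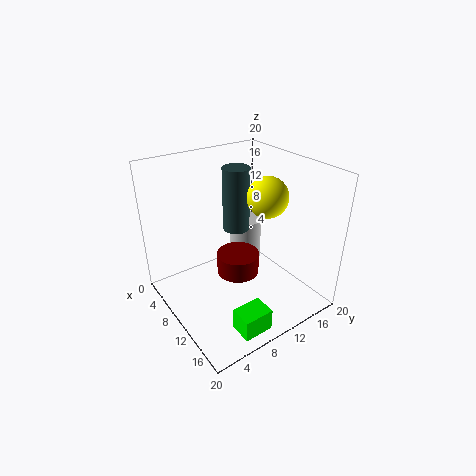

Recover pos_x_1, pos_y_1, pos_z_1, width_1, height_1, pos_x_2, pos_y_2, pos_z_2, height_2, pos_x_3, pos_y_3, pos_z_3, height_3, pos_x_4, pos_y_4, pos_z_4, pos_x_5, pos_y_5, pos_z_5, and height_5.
pos_x_1 = 16; pos_y_1 = 5; pos_z_1 = 1; width_1 = 3; height_1 = 3; pos_x_2 = 5; pos_y_2 = 15; pos_z_2 = 2.5; height_2 = 7; pos_x_3 = 10; pos_y_3 = 10; pos_z_3 = 4.5; height_3 = 3; pos_x_4 = 9.5; pos_y_4 = 15.5; pos_z_4 = 14.5; pos_x_5 = 6; pos_y_5 = 12.5; pos_z_5 = 9; height_5 = 9.5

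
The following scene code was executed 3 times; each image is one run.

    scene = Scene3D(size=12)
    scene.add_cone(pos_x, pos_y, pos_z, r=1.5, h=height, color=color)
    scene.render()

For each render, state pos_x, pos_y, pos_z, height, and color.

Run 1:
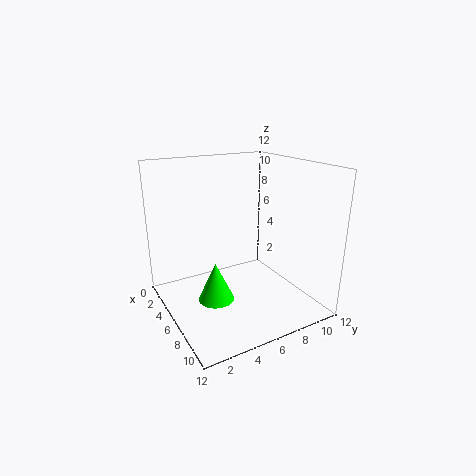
pos_x = 6.25
pos_y = 3.75
pos_z = 1
height = 3.25
color = 'lime'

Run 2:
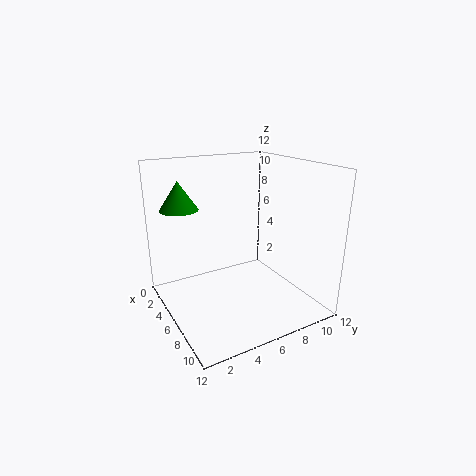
pos_x = 4.75
pos_y = 1.5
pos_z = 8.75
height = 2.25
color = 'green'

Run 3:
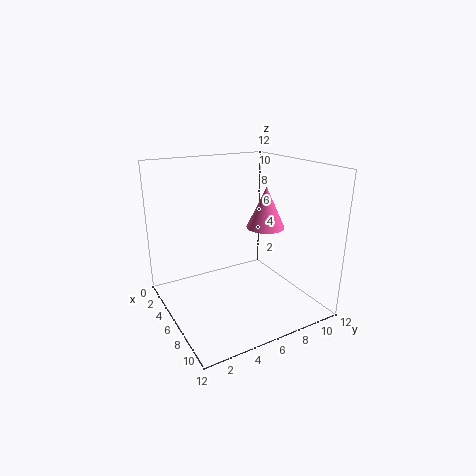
pos_x = 7.75
pos_y = 7.5
pos_z = 7.25
height = 3.25
color = 'hotpink'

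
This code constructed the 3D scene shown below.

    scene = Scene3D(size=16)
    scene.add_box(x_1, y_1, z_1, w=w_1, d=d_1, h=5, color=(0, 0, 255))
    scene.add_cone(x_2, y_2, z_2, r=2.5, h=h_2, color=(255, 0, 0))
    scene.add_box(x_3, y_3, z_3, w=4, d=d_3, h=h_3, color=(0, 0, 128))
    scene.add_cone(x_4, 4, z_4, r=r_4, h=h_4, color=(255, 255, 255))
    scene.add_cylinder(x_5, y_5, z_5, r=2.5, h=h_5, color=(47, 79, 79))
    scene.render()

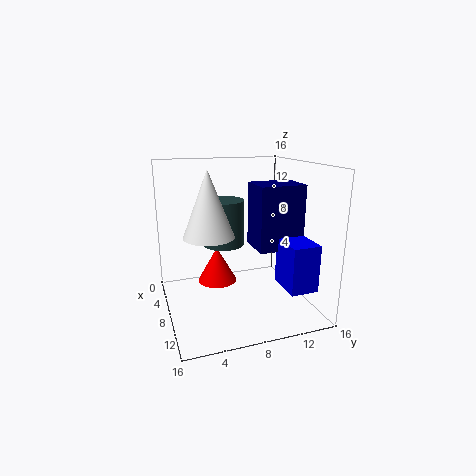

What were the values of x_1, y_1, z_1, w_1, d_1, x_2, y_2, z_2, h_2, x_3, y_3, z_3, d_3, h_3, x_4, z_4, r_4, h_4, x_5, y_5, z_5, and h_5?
x_1 = 10.5
y_1 = 11.5
z_1 = 3.5
w_1 = 4
d_1 = 3
x_2 = 2.5
y_2 = 7
z_2 = 0.5
h_2 = 4.5
x_3 = 7
y_3 = 9.5
z_3 = 7
d_3 = 5
h_3 = 7
x_4 = 11
z_4 = 9.5
r_4 = 2.5
h_4 = 6.5
x_5 = 4
y_5 = 7.5
z_5 = 6
h_5 = 5.5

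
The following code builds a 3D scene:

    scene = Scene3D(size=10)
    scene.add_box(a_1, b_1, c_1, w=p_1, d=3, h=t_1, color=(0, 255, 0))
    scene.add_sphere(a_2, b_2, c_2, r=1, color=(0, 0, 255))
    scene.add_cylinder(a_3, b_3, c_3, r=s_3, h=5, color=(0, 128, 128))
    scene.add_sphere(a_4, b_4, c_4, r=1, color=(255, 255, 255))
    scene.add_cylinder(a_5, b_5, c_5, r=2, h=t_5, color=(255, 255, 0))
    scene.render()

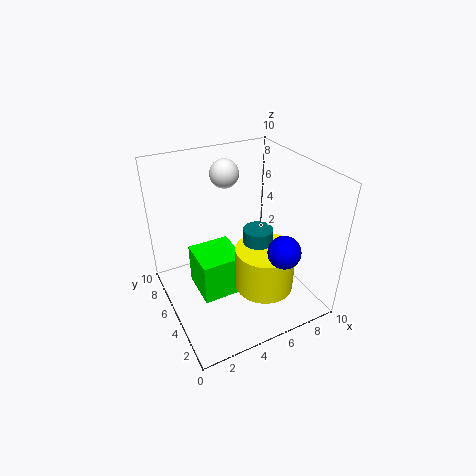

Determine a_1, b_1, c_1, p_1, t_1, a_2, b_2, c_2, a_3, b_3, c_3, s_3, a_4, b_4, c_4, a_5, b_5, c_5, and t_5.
a_1 = 2; b_1 = 4; c_1 = 1; p_1 = 3; t_1 = 3; a_2 = 6; b_2 = 1; c_2 = 6; a_3 = 6; b_3 = 4; c_3 = 1; s_3 = 1; a_4 = 5; b_4 = 7; c_4 = 9; a_5 = 6; b_5 = 3; c_5 = 2; t_5 = 3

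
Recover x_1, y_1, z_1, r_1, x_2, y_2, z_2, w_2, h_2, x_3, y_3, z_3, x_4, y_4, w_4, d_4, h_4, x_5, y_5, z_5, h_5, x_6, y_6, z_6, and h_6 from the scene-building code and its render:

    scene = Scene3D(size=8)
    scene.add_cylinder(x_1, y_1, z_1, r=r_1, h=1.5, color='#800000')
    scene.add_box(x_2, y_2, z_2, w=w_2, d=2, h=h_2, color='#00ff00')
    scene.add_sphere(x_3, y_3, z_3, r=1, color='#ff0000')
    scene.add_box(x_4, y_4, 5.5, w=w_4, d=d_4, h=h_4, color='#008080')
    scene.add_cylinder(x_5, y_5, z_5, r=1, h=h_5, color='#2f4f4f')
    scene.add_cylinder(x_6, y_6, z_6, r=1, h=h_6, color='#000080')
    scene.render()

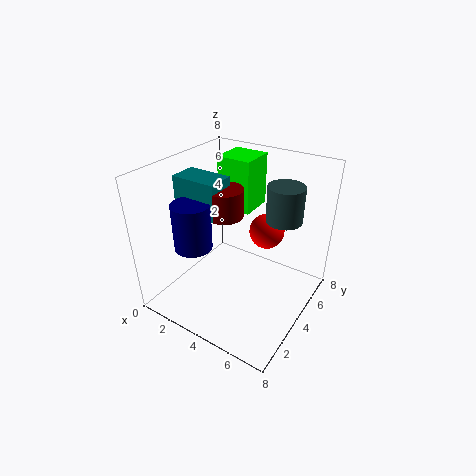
x_1 = 3.5; y_1 = 3.5; z_1 = 5.5; r_1 = 1; x_2 = 2; y_2 = 5; z_2 = 5; w_2 = 2; h_2 = 3; x_3 = 5; y_3 = 5.5; z_3 = 4; x_4 = 1; y_4 = 2.5; w_4 = 2.5; d_4 = 1.5; h_4 = 2; x_5 = 6; y_5 = 5.5; z_5 = 5; h_5 = 2; x_6 = 2.5; y_6 = 2; z_6 = 4; h_6 = 2.5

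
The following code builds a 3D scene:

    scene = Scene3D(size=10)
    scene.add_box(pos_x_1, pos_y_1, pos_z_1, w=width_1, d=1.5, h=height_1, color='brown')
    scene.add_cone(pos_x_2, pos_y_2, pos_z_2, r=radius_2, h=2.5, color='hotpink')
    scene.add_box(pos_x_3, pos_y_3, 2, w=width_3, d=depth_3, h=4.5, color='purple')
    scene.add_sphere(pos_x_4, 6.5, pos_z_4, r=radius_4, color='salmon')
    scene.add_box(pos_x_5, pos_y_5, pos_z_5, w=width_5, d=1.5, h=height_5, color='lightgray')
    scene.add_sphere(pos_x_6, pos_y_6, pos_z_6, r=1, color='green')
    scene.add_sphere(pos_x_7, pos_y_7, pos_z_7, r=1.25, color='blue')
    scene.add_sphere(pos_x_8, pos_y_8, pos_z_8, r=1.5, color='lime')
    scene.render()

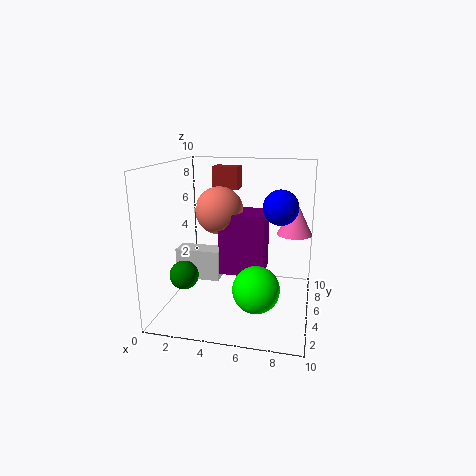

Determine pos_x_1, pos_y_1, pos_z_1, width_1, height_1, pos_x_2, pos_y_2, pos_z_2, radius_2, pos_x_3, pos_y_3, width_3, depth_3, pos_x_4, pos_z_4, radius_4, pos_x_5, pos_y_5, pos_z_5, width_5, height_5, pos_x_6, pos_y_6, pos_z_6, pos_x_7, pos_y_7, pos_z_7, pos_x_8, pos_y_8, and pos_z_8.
pos_x_1 = 2.25, pos_y_1 = 8, pos_z_1 = 7.75, width_1 = 2, height_1 = 1.75, pos_x_2 = 8.75, pos_y_2 = 6.75, pos_z_2 = 5, radius_2 = 1.25, pos_x_3 = 3.5, pos_y_3 = 5.25, width_3 = 3.25, depth_3 = 2.75, pos_x_4 = 3.25, pos_z_4 = 6.5, radius_4 = 1.75, pos_x_5 = 0.25, pos_y_5 = 5, pos_z_5 = 1.5, width_5 = 3.25, height_5 = 2.25, pos_x_6 = 1.5, pos_y_6 = 3.5, pos_z_6 = 2.5, pos_x_7 = 7.75, pos_y_7 = 6.25, pos_z_7 = 7, pos_x_8 = 6.75, pos_y_8 = 2.5, pos_z_8 = 2.5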